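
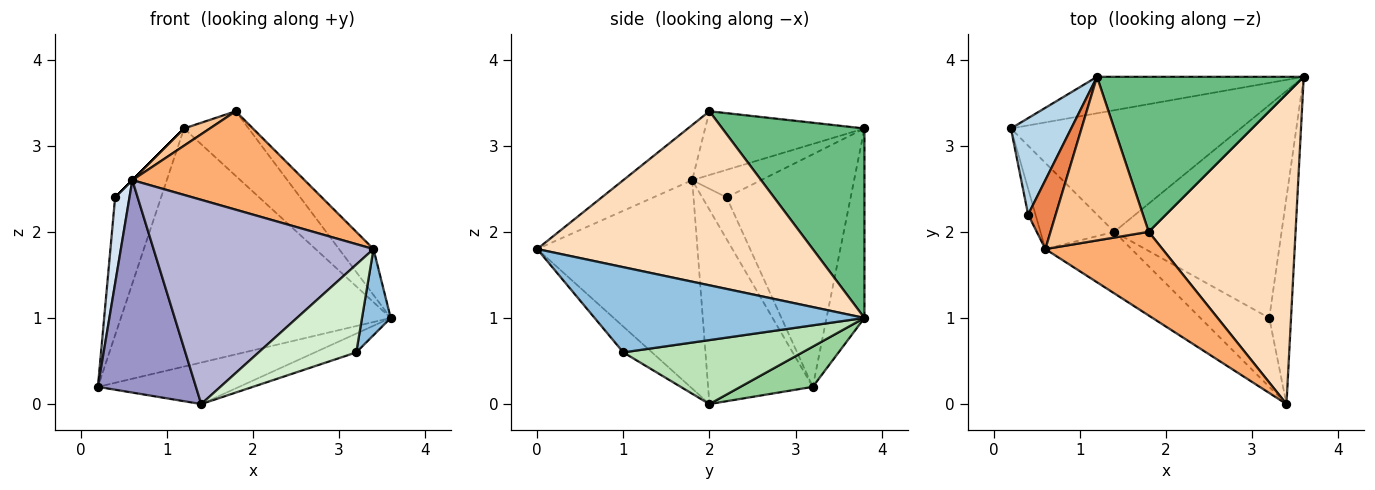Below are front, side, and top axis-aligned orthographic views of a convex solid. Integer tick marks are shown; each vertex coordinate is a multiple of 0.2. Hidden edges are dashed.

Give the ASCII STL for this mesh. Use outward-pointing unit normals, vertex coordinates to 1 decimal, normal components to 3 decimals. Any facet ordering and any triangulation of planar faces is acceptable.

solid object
 facet normal -0.137 0.979 -0.150
  outer loop
   vertex 1.2 3.8 3.2
   vertex 3.6 3.8 1.0
   vertex 0.2 3.2 0.2
  endloop
 endfacet
 facet normal 0.964 -0.103 -0.246
  outer loop
   vertex 3.2 1.0 0.6
   vertex 3.6 3.8 1.0
   vertex 3.4 0.0 1.8
  endloop
 endfacet
 facet normal -0.911 0.337 0.236
  outer loop
   vertex 0.4 2.2 2.4
   vertex 1.2 3.8 3.2
   vertex 0.2 3.2 0.2
  endloop
 endfacet
 facet normal -0.852 -0.501 -0.150
  outer loop
   vertex 0.4 2.2 2.4
   vertex 0.2 3.2 0.2
   vertex 0.6 1.8 2.6
  endloop
 endfacet
 facet normal -0.707 0.000 0.707
  outer loop
   vertex 0.4 2.2 2.4
   vertex 0.6 1.8 2.6
   vertex 1.2 3.8 3.2
  endloop
 endfacet
 facet normal -0.292 -0.729 0.620
  outer loop
   vertex 1.8 2.0 3.4
   vertex 0.6 1.8 2.6
   vertex 3.4 0.0 1.8
  endloop
 endfacet
 facet normal -0.542 -0.088 0.836
  outer loop
   vertex 1.8 2.0 3.4
   vertex 1.2 3.8 3.2
   vertex 0.6 1.8 2.6
  endloop
 endfacet
 facet normal 0.761 0.095 0.642
  outer loop
   vertex 1.8 2.0 3.4
   vertex 3.4 0.0 1.8
   vertex 3.6 3.8 1.0
  endloop
 endfacet
 facet normal 0.646 0.294 0.705
  outer loop
   vertex 1.8 2.0 3.4
   vertex 3.6 3.8 1.0
   vertex 1.2 3.8 3.2
  endloop
 endfacet
 facet normal 0.163 0.319 -0.934
  outer loop
   vertex 1.4 2.0 0.0
   vertex 0.2 3.2 0.2
   vertex 3.6 3.8 1.0
  endloop
 endfacet
 facet normal 0.356 0.082 -0.931
  outer loop
   vertex 1.4 2.0 0.0
   vertex 3.6 3.8 1.0
   vertex 3.2 1.0 0.6
  endloop
 endfacet
 facet normal -0.225 -0.767 -0.601
  outer loop
   vertex 1.4 2.0 0.0
   vertex 3.2 1.0 0.6
   vertex 3.4 0.0 1.8
  endloop
 endfacet
 facet normal -0.703 -0.659 -0.267
  outer loop
   vertex 1.4 2.0 0.0
   vertex 0.6 1.8 2.6
   vertex 0.2 3.2 0.2
  endloop
 endfacet
 facet normal -0.572 -0.785 -0.236
  outer loop
   vertex 1.4 2.0 0.0
   vertex 3.4 0.0 1.8
   vertex 0.6 1.8 2.6
  endloop
 endfacet
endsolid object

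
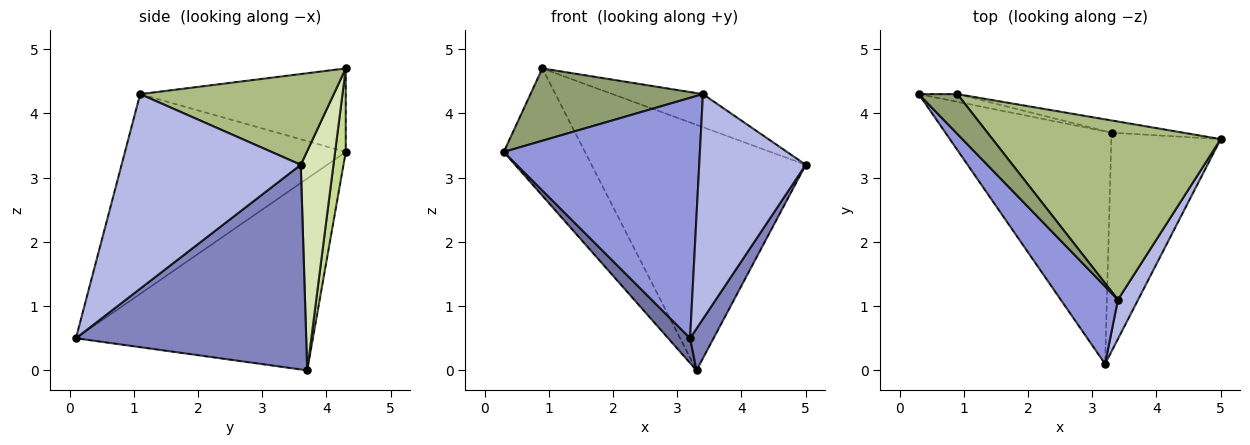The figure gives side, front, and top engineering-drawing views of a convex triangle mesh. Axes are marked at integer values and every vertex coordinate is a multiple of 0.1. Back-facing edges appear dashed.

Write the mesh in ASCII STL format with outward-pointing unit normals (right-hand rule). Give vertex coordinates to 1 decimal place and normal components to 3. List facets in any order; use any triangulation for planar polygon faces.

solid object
 facet normal -0.754 -0.070 -0.653
  outer loop
   vertex 3.3 3.7 0.0
   vertex 3.2 0.1 0.5
   vertex 0.3 4.3 3.4
  endloop
 endfacet
 facet normal 0.878 -0.090 -0.469
  outer loop
   vertex 3.3 3.7 0.0
   vertex 5.0 3.6 3.2
   vertex 3.2 0.1 0.5
  endloop
 endfacet
 facet normal -0.731 -0.649 0.209
  outer loop
   vertex 3.4 1.1 4.3
   vertex 0.3 4.3 3.4
   vertex 3.2 0.1 0.5
  endloop
 endfacet
 facet normal 0.856 -0.509 0.089
  outer loop
   vertex 3.4 1.1 4.3
   vertex 3.2 0.1 0.5
   vertex 5.0 3.6 3.2
  endloop
 endfacet
 facet normal -0.722 -0.606 0.333
  outer loop
   vertex 0.9 4.3 4.7
   vertex 0.3 4.3 3.4
   vertex 3.4 1.1 4.3
  endloop
 endfacet
 facet normal 0.364 0.170 0.916
  outer loop
   vertex 0.9 4.3 4.7
   vertex 3.4 1.1 4.3
   vertex 5.0 3.6 3.2
  endloop
 endfacet
 facet normal 0.130 0.990 -0.060
  outer loop
   vertex 0.9 4.3 4.7
   vertex 3.3 3.7 0.0
   vertex 0.3 4.3 3.4
  endloop
 endfacet
 facet normal 0.151 0.987 -0.049
  outer loop
   vertex 0.9 4.3 4.7
   vertex 5.0 3.6 3.2
   vertex 3.3 3.7 0.0
  endloop
 endfacet
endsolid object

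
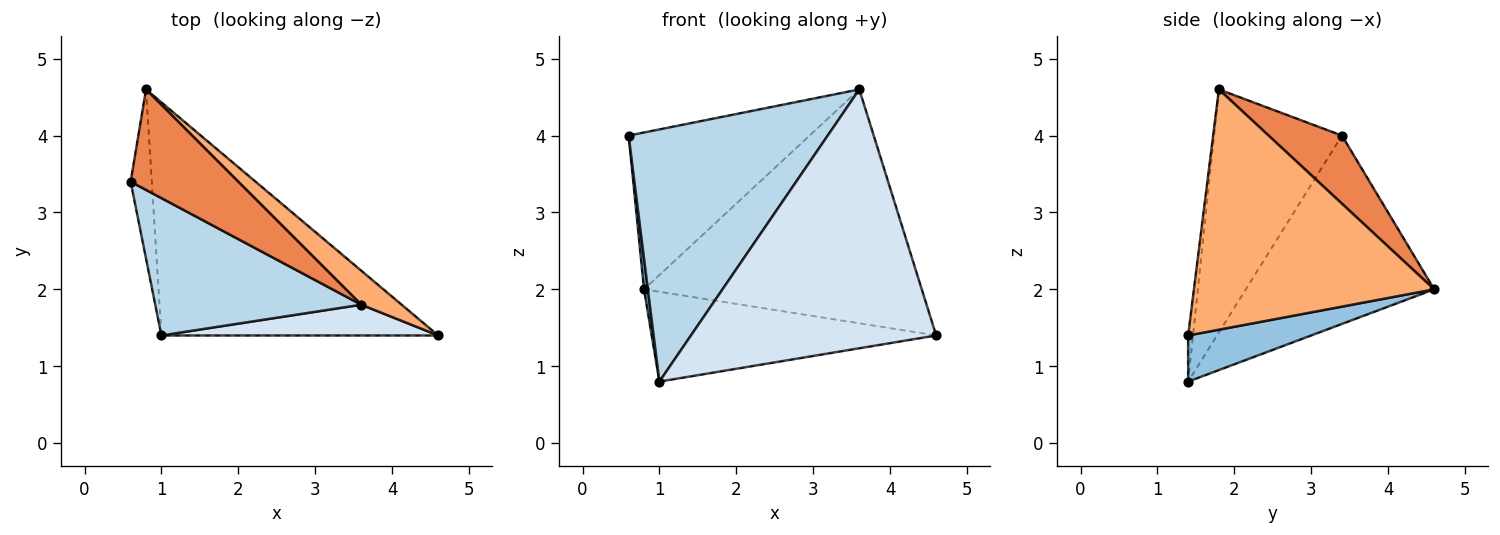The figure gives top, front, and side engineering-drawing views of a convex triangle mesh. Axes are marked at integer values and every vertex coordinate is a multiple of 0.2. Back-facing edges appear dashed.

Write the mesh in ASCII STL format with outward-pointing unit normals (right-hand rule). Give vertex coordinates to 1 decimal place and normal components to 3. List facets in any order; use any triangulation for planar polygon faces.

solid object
 facet normal -0.994 -0.020 -0.112
  outer loop
   vertex 0.8 4.6 2.0
   vertex 1.0 1.4 0.8
   vertex 0.6 3.4 4.0
  endloop
 endfacet
 facet normal 0.154 0.355 -0.922
  outer loop
   vertex 0.8 4.6 2.0
   vertex 4.6 1.4 1.4
   vertex 1.0 1.4 0.8
  endloop
 endfacet
 facet normal -0.491 -0.765 0.417
  outer loop
   vertex 3.6 1.8 4.6
   vertex 0.6 3.4 4.0
   vertex 1.0 1.4 0.8
  endloop
 endfacet
 facet normal -0.020 -0.993 0.118
  outer loop
   vertex 3.6 1.8 4.6
   vertex 1.0 1.4 0.8
   vertex 4.6 1.4 1.4
  endloop
 endfacet
 facet normal 0.323 0.797 0.510
  outer loop
   vertex 3.6 1.8 4.6
   vertex 0.8 4.6 2.0
   vertex 0.6 3.4 4.0
  endloop
 endfacet
 facet normal 0.650 0.752 0.109
  outer loop
   vertex 3.6 1.8 4.6
   vertex 4.6 1.4 1.4
   vertex 0.8 4.6 2.0
  endloop
 endfacet
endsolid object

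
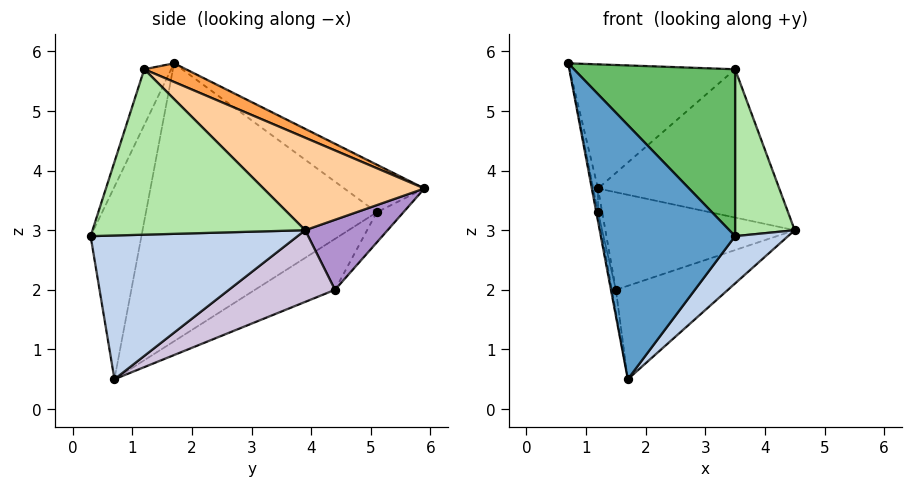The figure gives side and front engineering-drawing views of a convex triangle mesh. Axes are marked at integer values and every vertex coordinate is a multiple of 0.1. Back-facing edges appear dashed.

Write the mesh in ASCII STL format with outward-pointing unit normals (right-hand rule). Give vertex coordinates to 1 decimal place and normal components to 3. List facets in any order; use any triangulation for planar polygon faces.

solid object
 facet normal -0.352 -0.930 0.109
  outer loop
   vertex 3.5 0.3 2.9
   vertex 0.7 1.7 5.8
   vertex 1.7 0.7 0.5
  endloop
 endfacet
 facet normal 0.768 -0.197 -0.609
  outer loop
   vertex 3.5 0.3 2.9
   vertex 1.7 0.7 0.5
   vertex 4.5 3.9 3.0
  endloop
 endfacet
 facet normal 0.109 0.434 0.894
  outer loop
   vertex 3.5 1.2 5.7
   vertex 1.2 5.9 3.7
   vertex 0.7 1.7 5.8
  endloop
 endfacet
 facet normal 0.471 0.530 0.705
  outer loop
   vertex 3.5 1.2 5.7
   vertex 4.5 3.9 3.0
   vertex 1.2 5.9 3.7
  endloop
 endfacet
 facet normal -0.157 -0.940 0.302
  outer loop
   vertex 3.5 1.2 5.7
   vertex 0.7 1.7 5.8
   vertex 3.5 0.3 2.9
  endloop
 endfacet
 facet normal 0.959 -0.269 0.086
  outer loop
   vertex 3.5 1.2 5.7
   vertex 3.5 0.3 2.9
   vertex 4.5 3.9 3.0
  endloop
 endfacet
 facet normal -0.991 0.059 -0.118
  outer loop
   vertex 1.2 5.1 3.3
   vertex 0.7 1.7 5.8
   vertex 1.2 5.9 3.7
  endloop
 endfacet
 facet normal -0.982 0.007 -0.187
  outer loop
   vertex 1.2 5.1 3.3
   vertex 1.7 0.7 0.5
   vertex 0.7 1.7 5.8
  endloop
 endfacet
 facet normal 0.321 0.738 -0.594
  outer loop
   vertex 1.5 4.4 2.0
   vertex 1.2 5.9 3.7
   vertex 4.5 3.9 3.0
  endloop
 endfacet
 facet normal 0.349 0.368 -0.862
  outer loop
   vertex 1.5 4.4 2.0
   vertex 4.5 3.9 3.0
   vertex 1.7 0.7 0.5
  endloop
 endfacet
 facet normal -0.943 0.149 -0.298
  outer loop
   vertex 1.5 4.4 2.0
   vertex 1.2 5.1 3.3
   vertex 1.2 5.9 3.7
  endloop
 endfacet
 facet normal -0.967 0.049 -0.250
  outer loop
   vertex 1.5 4.4 2.0
   vertex 1.7 0.7 0.5
   vertex 1.2 5.1 3.3
  endloop
 endfacet
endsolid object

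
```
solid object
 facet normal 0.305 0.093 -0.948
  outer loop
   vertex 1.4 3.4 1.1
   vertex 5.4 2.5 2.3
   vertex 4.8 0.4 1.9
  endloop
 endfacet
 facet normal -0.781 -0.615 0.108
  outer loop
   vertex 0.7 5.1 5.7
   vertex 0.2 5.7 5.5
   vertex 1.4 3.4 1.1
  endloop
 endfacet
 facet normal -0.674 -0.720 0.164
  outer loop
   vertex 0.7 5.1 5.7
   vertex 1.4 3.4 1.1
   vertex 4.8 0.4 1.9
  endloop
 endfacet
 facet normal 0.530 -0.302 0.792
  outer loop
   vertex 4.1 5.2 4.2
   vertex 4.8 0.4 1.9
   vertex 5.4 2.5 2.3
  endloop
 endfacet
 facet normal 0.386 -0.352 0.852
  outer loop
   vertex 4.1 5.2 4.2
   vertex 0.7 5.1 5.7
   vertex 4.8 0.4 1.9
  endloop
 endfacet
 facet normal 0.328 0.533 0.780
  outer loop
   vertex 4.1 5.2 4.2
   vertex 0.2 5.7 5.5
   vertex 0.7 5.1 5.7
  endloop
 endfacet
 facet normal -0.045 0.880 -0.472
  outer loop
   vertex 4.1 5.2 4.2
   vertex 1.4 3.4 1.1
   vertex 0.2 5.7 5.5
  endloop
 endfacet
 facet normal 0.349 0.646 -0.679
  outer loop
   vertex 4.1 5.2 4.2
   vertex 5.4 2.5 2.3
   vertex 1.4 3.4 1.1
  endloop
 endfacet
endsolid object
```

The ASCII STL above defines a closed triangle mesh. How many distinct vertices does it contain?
6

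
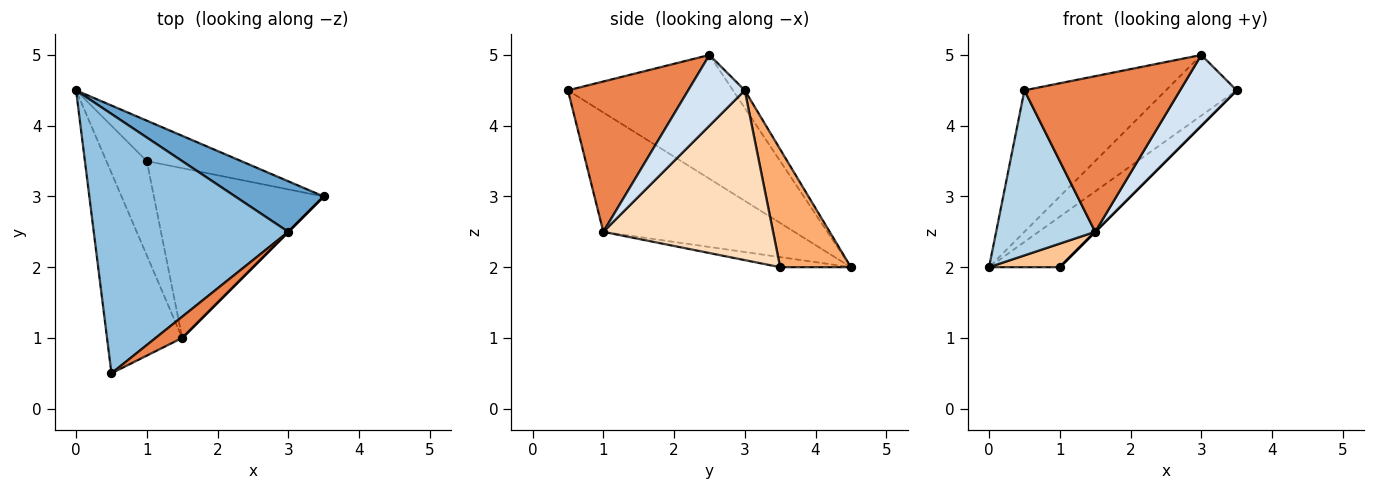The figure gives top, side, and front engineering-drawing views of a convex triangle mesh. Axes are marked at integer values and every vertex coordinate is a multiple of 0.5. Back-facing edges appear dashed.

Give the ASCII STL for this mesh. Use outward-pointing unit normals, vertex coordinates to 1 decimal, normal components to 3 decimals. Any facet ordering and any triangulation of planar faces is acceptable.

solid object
 facet normal -0.127 0.762 0.635
  outer loop
   vertex 3.0 2.5 5.0
   vertex 3.5 3.0 4.5
   vertex 0.0 4.5 2.0
  endloop
 endfacet
 facet normal -0.488 0.418 0.766
  outer loop
   vertex 3.0 2.5 5.0
   vertex 0.0 4.5 2.0
   vertex 0.5 0.5 4.5
  endloop
 endfacet
 facet normal -0.775 -0.402 -0.488
  outer loop
   vertex 1.5 1.0 2.5
   vertex 0.5 0.5 4.5
   vertex 0.0 4.5 2.0
  endloop
 endfacet
 facet normal 0.707 -0.707 0.000
  outer loop
   vertex 1.5 1.0 2.5
   vertex 3.5 3.0 4.5
   vertex 3.0 2.5 5.0
  endloop
 endfacet
 facet normal 0.608 -0.787 0.107
  outer loop
   vertex 1.5 1.0 2.5
   vertex 3.0 2.5 5.0
   vertex 0.5 0.5 4.5
  endloop
 endfacet
 facet normal 0.615 0.615 -0.492
  outer loop
   vertex 1.0 3.5 2.0
   vertex 0.0 4.5 2.0
   vertex 3.5 3.0 4.5
  endloop
 endfacet
 facet normal -0.236 -0.236 -0.943
  outer loop
   vertex 1.0 3.5 2.0
   vertex 1.5 1.0 2.5
   vertex 0.0 4.5 2.0
  endloop
 endfacet
 facet normal 0.707 0.000 -0.707
  outer loop
   vertex 1.0 3.5 2.0
   vertex 3.5 3.0 4.5
   vertex 1.5 1.0 2.5
  endloop
 endfacet
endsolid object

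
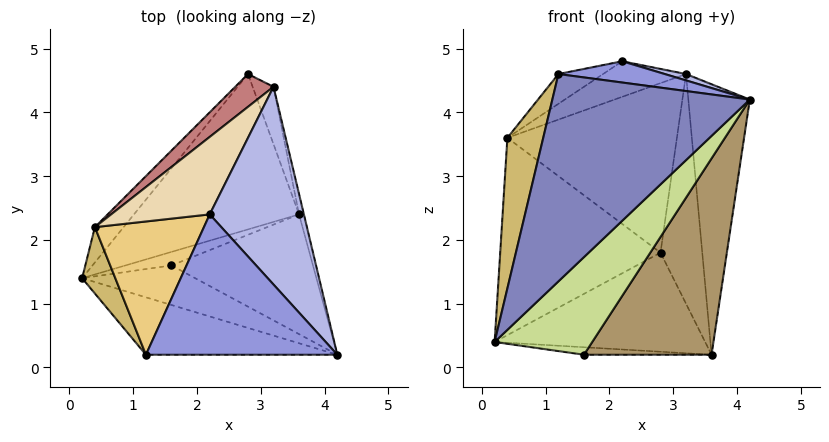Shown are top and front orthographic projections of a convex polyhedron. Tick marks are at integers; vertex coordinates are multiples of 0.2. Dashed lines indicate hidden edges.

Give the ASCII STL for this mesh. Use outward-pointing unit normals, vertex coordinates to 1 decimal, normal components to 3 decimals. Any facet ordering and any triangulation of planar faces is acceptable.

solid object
 facet normal -0.203 0.526 -0.826
  outer loop
   vertex 3.6 2.4 0.2
   vertex 0.2 1.4 0.4
   vertex 2.8 4.6 1.8
  endloop
 endfacet
 facet normal -0.036 -0.963 -0.267
  outer loop
   vertex 1.2 0.2 4.6
   vertex 0.2 1.4 0.4
   vertex 4.2 0.2 4.2
  endloop
 endfacet
 facet normal 0.131 -0.149 0.980
  outer loop
   vertex 1.2 0.2 4.6
   vertex 4.2 0.2 4.2
   vertex 2.2 2.4 4.8
  endloop
 endfacet
 facet normal 0.256 -0.031 0.966
  outer loop
   vertex 3.2 4.4 4.6
   vertex 2.2 2.4 4.8
   vertex 4.2 0.2 4.2
  endloop
 endfacet
 facet normal 0.972 0.233 -0.018
  outer loop
   vertex 3.2 4.4 4.6
   vertex 4.2 0.2 4.2
   vertex 3.6 2.4 0.2
  endloop
 endfacet
 facet normal 0.909 0.404 -0.101
  outer loop
   vertex 3.2 4.4 4.6
   vertex 3.6 2.4 0.2
   vertex 2.8 4.6 1.8
  endloop
 endfacet
 facet normal 0.079 -0.924 -0.374
  outer loop
   vertex 1.6 1.6 0.2
   vertex 4.2 0.2 4.2
   vertex 0.2 1.4 0.4
  endloop
 endfacet
 facet normal -0.191 0.477 -0.858
  outer loop
   vertex 1.6 1.6 0.2
   vertex 0.2 1.4 0.4
   vertex 3.6 2.4 0.2
  endloop
 endfacet
 facet normal 0.323 -0.808 -0.493
  outer loop
   vertex 1.6 1.6 0.2
   vertex 3.6 2.4 0.2
   vertex 4.2 0.2 4.2
  endloop
 endfacet
 facet normal -0.941 -0.309 0.136
  outer loop
   vertex 0.4 2.2 3.6
   vertex 0.2 1.4 0.4
   vertex 1.2 0.2 4.6
  endloop
 endfacet
 facet normal -0.559 0.181 0.809
  outer loop
   vertex 0.4 2.2 3.6
   vertex 1.2 0.2 4.6
   vertex 2.2 2.4 4.8
  endloop
 endfacet
 facet normal -0.546 0.349 0.761
  outer loop
   vertex 0.4 2.2 3.6
   vertex 2.2 2.4 4.8
   vertex 3.2 4.4 4.6
  endloop
 endfacet
 facet normal -0.745 0.657 -0.118
  outer loop
   vertex 0.4 2.2 3.6
   vertex 2.8 4.6 1.8
   vertex 0.2 1.4 0.4
  endloop
 endfacet
 facet normal -0.643 0.752 0.146
  outer loop
   vertex 0.4 2.2 3.6
   vertex 3.2 4.4 4.6
   vertex 2.8 4.6 1.8
  endloop
 endfacet
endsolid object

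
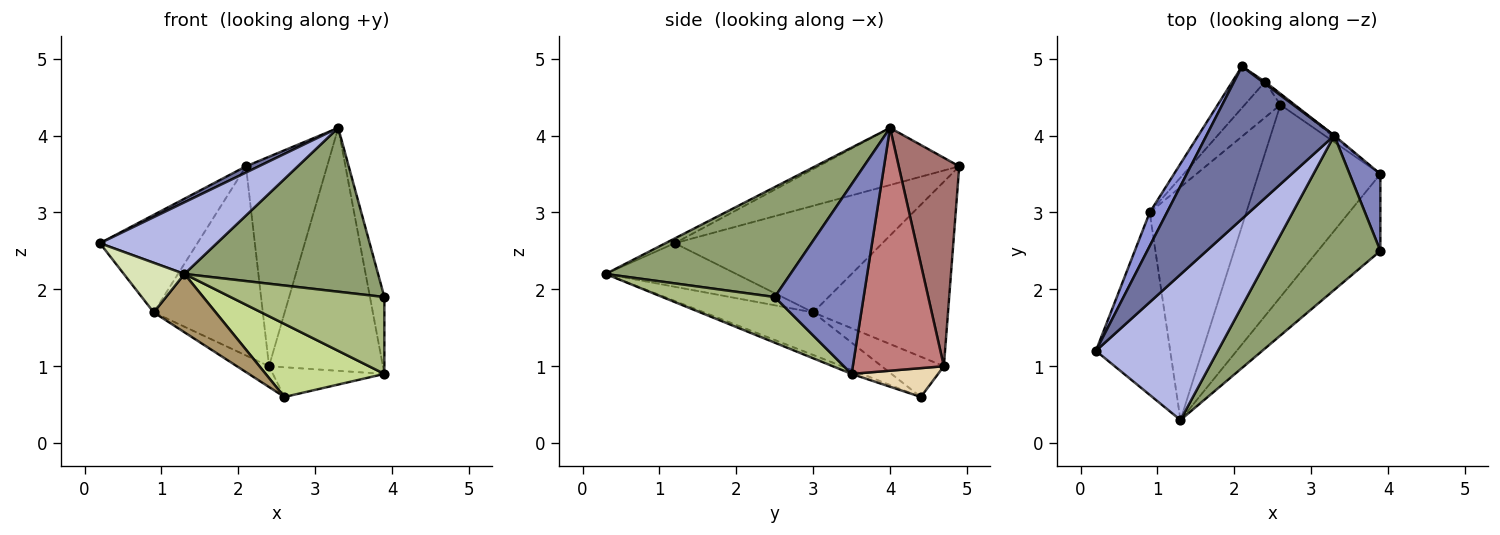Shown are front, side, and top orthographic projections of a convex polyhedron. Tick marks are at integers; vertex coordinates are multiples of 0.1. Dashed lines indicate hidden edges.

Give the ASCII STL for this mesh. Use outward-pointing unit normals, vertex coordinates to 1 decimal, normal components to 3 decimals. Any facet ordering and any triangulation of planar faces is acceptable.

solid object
 facet normal -0.408 -0.037 0.912
  outer loop
   vertex 3.3 4.0 4.1
   vertex 2.1 4.9 3.6
   vertex 0.2 1.2 2.6
  endloop
 endfacet
 facet normal 0.975 0.158 0.158
  outer loop
   vertex 3.9 3.5 0.9
   vertex 3.3 4.0 4.1
   vertex 3.9 2.5 1.9
  endloop
 endfacet
 facet normal -0.896 0.421 0.145
  outer loop
   vertex 0.9 3.0 1.7
   vertex 0.2 1.2 2.6
   vertex 2.1 4.9 3.6
  endloop
 endfacet
 facet normal -0.035 -0.441 0.897
  outer loop
   vertex 1.3 0.3 2.2
   vertex 3.3 4.0 4.1
   vertex 0.2 1.2 2.6
  endloop
 endfacet
 facet normal 0.571 -0.598 0.563
  outer loop
   vertex 1.3 0.3 2.2
   vertex 3.9 2.5 1.9
   vertex 3.3 4.0 4.1
  endloop
 endfacet
 facet normal 0.459 -0.628 -0.628
  outer loop
   vertex 1.3 0.3 2.2
   vertex 3.9 3.5 0.9
   vertex 3.9 2.5 1.9
  endloop
 endfacet
 facet normal -0.030 -0.355 -0.934
  outer loop
   vertex 1.3 0.3 2.2
   vertex 2.6 4.4 0.6
   vertex 3.9 3.5 0.9
  endloop
 endfacet
 facet normal -0.492 -0.228 -0.840
  outer loop
   vertex 1.3 0.3 2.2
   vertex 0.2 1.2 2.6
   vertex 0.9 3.0 1.7
  endloop
 endfacet
 facet normal -0.393 -0.223 -0.892
  outer loop
   vertex 1.3 0.3 2.2
   vertex 0.9 3.0 1.7
   vertex 2.6 4.4 0.6
  endloop
 endfacet
 facet normal -0.770 0.623 -0.137
  outer loop
   vertex 2.4 4.7 1.0
   vertex 0.9 3.0 1.7
   vertex 2.1 4.9 3.6
  endloop
 endfacet
 facet normal -0.698 0.361 -0.619
  outer loop
   vertex 2.4 4.7 1.0
   vertex 2.6 4.4 0.6
   vertex 0.9 3.0 1.7
  endloop
 endfacet
 facet normal 0.589 0.760 -0.275
  outer loop
   vertex 2.4 4.7 1.0
   vertex 3.9 3.5 0.9
   vertex 2.6 4.4 0.6
  endloop
 endfacet
 facet normal 0.598 0.801 0.007
  outer loop
   vertex 2.4 4.7 1.0
   vertex 2.1 4.9 3.6
   vertex 3.3 4.0 4.1
  endloop
 endfacet
 facet normal 0.624 0.781 -0.005
  outer loop
   vertex 2.4 4.7 1.0
   vertex 3.3 4.0 4.1
   vertex 3.9 3.5 0.9
  endloop
 endfacet
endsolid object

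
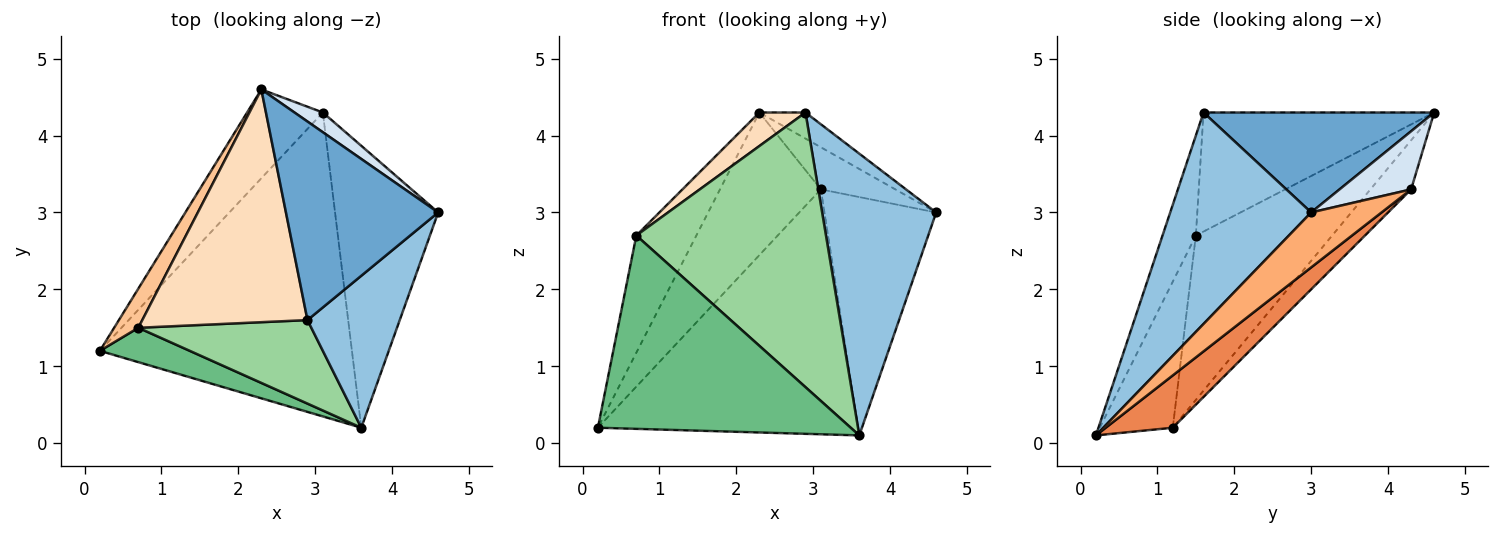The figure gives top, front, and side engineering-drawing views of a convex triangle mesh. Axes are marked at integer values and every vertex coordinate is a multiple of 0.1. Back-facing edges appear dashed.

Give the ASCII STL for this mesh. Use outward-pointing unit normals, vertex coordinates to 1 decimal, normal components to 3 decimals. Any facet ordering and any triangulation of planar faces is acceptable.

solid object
 facet normal 0.546 0.109 0.831
  outer loop
   vertex 2.9 1.6 4.3
   vertex 4.6 3.0 3.0
   vertex 2.3 4.6 4.3
  endloop
 endfacet
 facet normal 0.736 -0.596 0.321
  outer loop
   vertex 3.6 0.2 0.1
   vertex 4.6 3.0 3.0
   vertex 2.9 1.6 4.3
  endloop
 endfacet
 facet normal -0.324 0.803 -0.500
  outer loop
   vertex 3.1 4.3 3.3
   vertex 0.2 1.2 0.2
   vertex 2.3 4.6 4.3
  endloop
 endfacet
 facet normal 0.656 0.683 0.320
  outer loop
   vertex 3.1 4.3 3.3
   vertex 2.3 4.6 4.3
   vertex 4.6 3.0 3.0
  endloop
 endfacet
 facet normal 0.160 0.619 -0.769
  outer loop
   vertex 3.1 4.3 3.3
   vertex 3.6 0.2 0.1
   vertex 0.2 1.2 0.2
  endloop
 endfacet
 facet normal 0.377 0.598 -0.707
  outer loop
   vertex 3.1 4.3 3.3
   vertex 4.6 3.0 3.0
   vertex 3.6 0.2 0.1
  endloop
 endfacet
 facet normal -0.907 0.399 0.134
  outer loop
   vertex 0.7 1.5 2.7
   vertex 2.3 4.6 4.3
   vertex 0.2 1.2 0.2
  endloop
 endfacet
 facet normal -0.581 -0.116 0.806
  outer loop
   vertex 0.7 1.5 2.7
   vertex 2.9 1.6 4.3
   vertex 2.3 4.6 4.3
  endloop
 endfacet
 facet normal -0.274 -0.947 0.168
  outer loop
   vertex 0.7 1.5 2.7
   vertex 0.2 1.2 0.2
   vertex 3.6 0.2 0.1
  endloop
 endfacet
 facet normal -0.166 -0.944 0.287
  outer loop
   vertex 0.7 1.5 2.7
   vertex 3.6 0.2 0.1
   vertex 2.9 1.6 4.3
  endloop
 endfacet
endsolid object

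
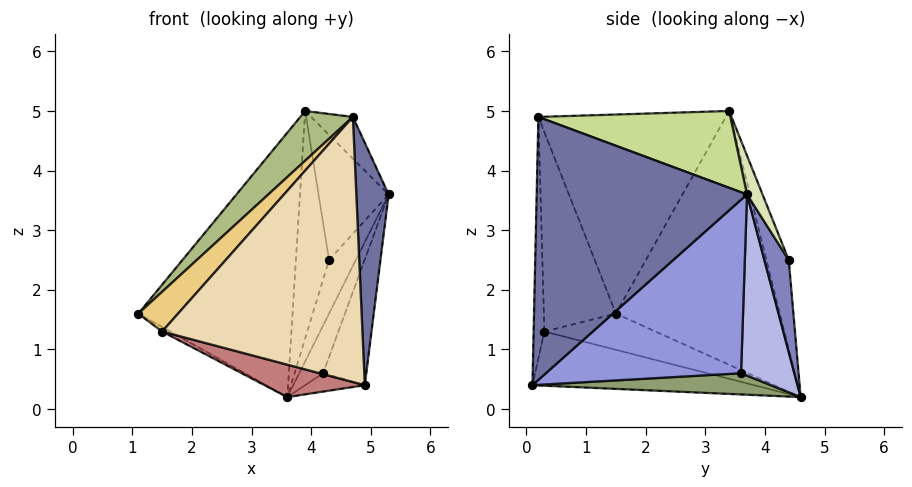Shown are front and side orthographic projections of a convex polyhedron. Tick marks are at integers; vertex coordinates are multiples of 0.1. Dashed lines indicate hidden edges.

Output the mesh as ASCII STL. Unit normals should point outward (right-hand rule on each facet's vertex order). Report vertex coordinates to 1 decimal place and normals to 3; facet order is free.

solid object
 facet normal 0.987 -0.152 0.047
  outer loop
   vertex 4.7 0.2 4.9
   vertex 4.9 0.1 0.4
   vertex 5.3 3.7 3.6
  endloop
 endfacet
 facet normal 0.666 0.733 -0.139
  outer loop
   vertex 4.3 4.4 2.5
   vertex 5.3 3.7 3.6
   vertex 3.6 4.6 0.2
  endloop
 endfacet
 facet normal 0.917 0.203 -0.343
  outer loop
   vertex 4.2 3.6 0.6
   vertex 5.3 3.7 3.6
   vertex 4.9 0.1 0.4
  endloop
 endfacet
 facet normal 0.862 0.386 -0.329
  outer loop
   vertex 4.2 3.6 0.6
   vertex 3.6 4.6 0.2
   vertex 5.3 3.7 3.6
  endloop
 endfacet
 facet normal 0.740 0.185 -0.647
  outer loop
   vertex 4.2 3.6 0.6
   vertex 4.9 0.1 0.4
   vertex 3.6 4.6 0.2
  endloop
 endfacet
 facet normal -0.700 -0.196 0.686
  outer loop
   vertex 3.9 3.4 5.0
   vertex 1.1 1.5 1.6
   vertex 4.7 0.2 4.9
  endloop
 endfacet
 facet normal 0.683 0.148 0.715
  outer loop
   vertex 3.9 3.4 5.0
   vertex 4.7 0.2 4.9
   vertex 5.3 3.7 3.6
  endloop
 endfacet
 facet normal 0.199 0.899 0.391
  outer loop
   vertex 3.9 3.4 5.0
   vertex 5.3 3.7 3.6
   vertex 4.3 4.4 2.5
  endloop
 endfacet
 facet normal -0.712 0.670 0.212
  outer loop
   vertex 3.9 3.4 5.0
   vertex 3.6 4.6 0.2
   vertex 1.1 1.5 1.6
  endloop
 endfacet
 facet normal -0.543 0.806 0.235
  outer loop
   vertex 3.9 3.4 5.0
   vertex 4.3 4.4 2.5
   vertex 3.6 4.6 0.2
  endloop
 endfacet
 facet normal -0.695 -0.384 0.608
  outer loop
   vertex 1.5 0.3 1.3
   vertex 4.7 0.2 4.9
   vertex 1.1 1.5 1.6
  endloop
 endfacet
 facet normal -0.053 -0.998 0.020
  outer loop
   vertex 1.5 0.3 1.3
   vertex 4.9 0.1 0.4
   vertex 4.7 0.2 4.9
  endloop
 endfacet
 facet normal -0.524 0.038 -0.851
  outer loop
   vertex 1.5 0.3 1.3
   vertex 1.1 1.5 1.6
   vertex 3.6 4.6 0.2
  endloop
 endfacet
 facet normal -0.261 -0.118 -0.958
  outer loop
   vertex 1.5 0.3 1.3
   vertex 3.6 4.6 0.2
   vertex 4.9 0.1 0.4
  endloop
 endfacet
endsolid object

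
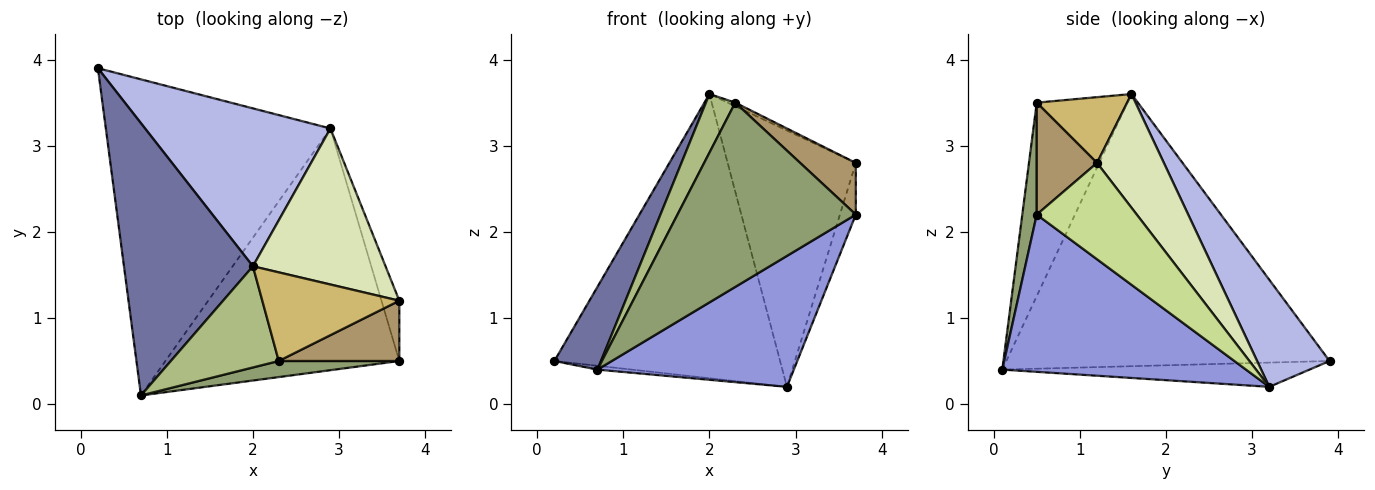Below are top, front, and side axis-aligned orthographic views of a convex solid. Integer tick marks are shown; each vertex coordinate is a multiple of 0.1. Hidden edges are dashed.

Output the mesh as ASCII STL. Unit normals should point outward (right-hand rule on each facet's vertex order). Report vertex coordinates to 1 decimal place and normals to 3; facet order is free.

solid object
 facet normal -0.896 -0.129 0.425
  outer loop
   vertex 2.0 1.6 3.6
   vertex 0.2 3.9 0.5
   vertex 0.7 0.1 0.4
  endloop
 endfacet
 facet normal -0.107 0.012 -0.994
  outer loop
   vertex 2.9 3.2 0.2
   vertex 0.7 0.1 0.4
   vertex 0.2 3.9 0.5
  endloop
 endfacet
 facet normal 0.509 -0.410 -0.757
  outer loop
   vertex 2.9 3.2 0.2
   vertex 3.7 0.5 2.2
   vertex 0.7 0.1 0.4
  endloop
 endfacet
 facet normal 0.270 0.842 0.468
  outer loop
   vertex 2.9 3.2 0.2
   vertex 0.2 3.9 0.5
   vertex 2.0 1.6 3.6
  endloop
 endfacet
 facet normal 0.080 -0.993 0.087
  outer loop
   vertex 2.3 0.5 3.5
   vertex 0.7 0.1 0.4
   vertex 3.7 0.5 2.2
  endloop
 endfacet
 facet normal -0.840 -0.272 0.469
  outer loop
   vertex 2.3 0.5 3.5
   vertex 2.0 1.6 3.6
   vertex 0.7 0.1 0.4
  endloop
 endfacet
 facet normal 0.971 0.154 -0.180
  outer loop
   vertex 3.7 1.2 2.8
   vertex 3.7 0.5 2.2
   vertex 2.9 3.2 0.2
  endloop
 endfacet
 facet normal 0.407 0.780 0.475
  outer loop
   vertex 3.7 1.2 2.8
   vertex 2.9 3.2 0.2
   vertex 2.0 1.6 3.6
  endloop
 endfacet
 facet normal 0.576 -0.532 0.621
  outer loop
   vertex 3.7 1.2 2.8
   vertex 2.3 0.5 3.5
   vertex 3.7 0.5 2.2
  endloop
 endfacet
 facet normal 0.432 0.036 0.901
  outer loop
   vertex 3.7 1.2 2.8
   vertex 2.0 1.6 3.6
   vertex 2.3 0.5 3.5
  endloop
 endfacet
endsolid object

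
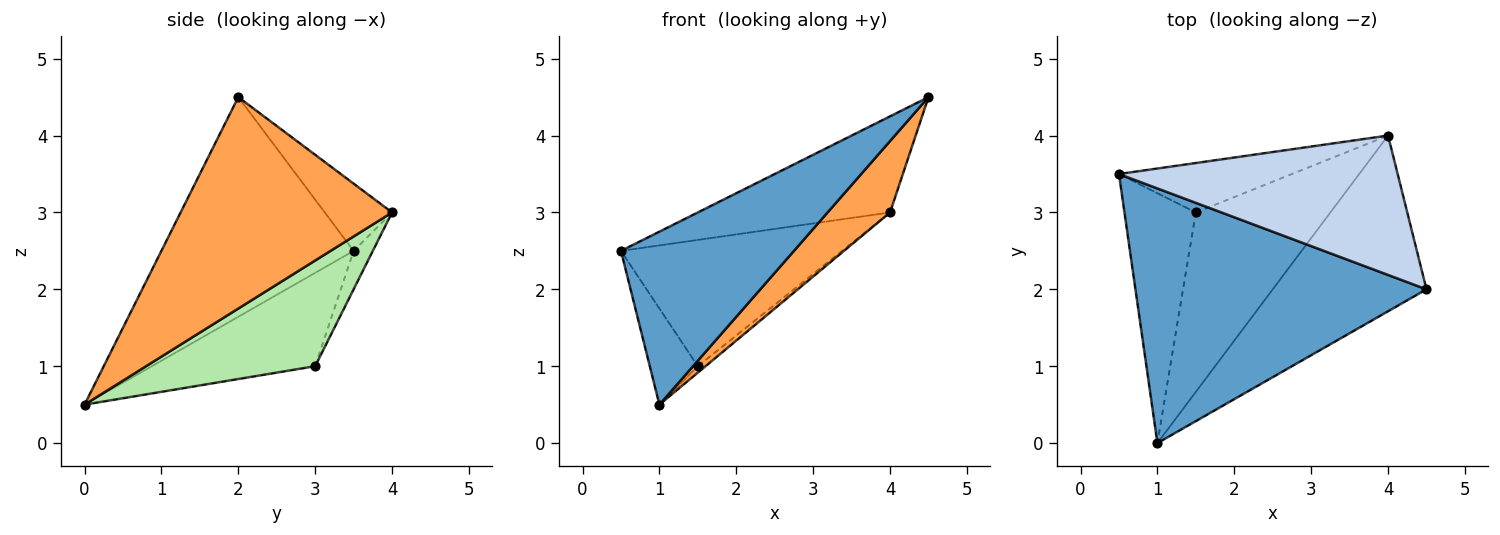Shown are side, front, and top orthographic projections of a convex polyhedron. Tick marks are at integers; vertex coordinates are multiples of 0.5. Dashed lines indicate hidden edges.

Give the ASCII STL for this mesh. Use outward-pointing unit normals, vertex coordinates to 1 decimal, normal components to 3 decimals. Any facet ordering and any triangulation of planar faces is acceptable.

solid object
 facet normal -0.530 -0.477 0.702
  outer loop
   vertex 1.0 0.0 0.5
   vertex 4.5 2.0 4.5
   vertex 0.5 3.5 2.5
  endloop
 endfacet
 facet normal -0.195 0.557 0.807
  outer loop
   vertex 4.0 4.0 3.0
   vertex 0.5 3.5 2.5
   vertex 4.5 2.0 4.5
  endloop
 endfacet
 facet normal 0.787 -0.232 -0.572
  outer loop
   vertex 4.0 4.0 3.0
   vertex 4.5 2.0 4.5
   vertex 1.0 0.0 0.5
  endloop
 endfacet
 facet normal -0.774 0.228 -0.592
  outer loop
   vertex 1.5 3.0 1.0
   vertex 1.0 0.0 0.5
   vertex 0.5 3.5 2.5
  endloop
 endfacet
 facet normal -0.081 0.928 -0.363
  outer loop
   vertex 1.5 3.0 1.0
   vertex 0.5 3.5 2.5
   vertex 4.0 4.0 3.0
  endloop
 endfacet
 facet normal 0.618 0.028 -0.786
  outer loop
   vertex 1.5 3.0 1.0
   vertex 4.0 4.0 3.0
   vertex 1.0 0.0 0.5
  endloop
 endfacet
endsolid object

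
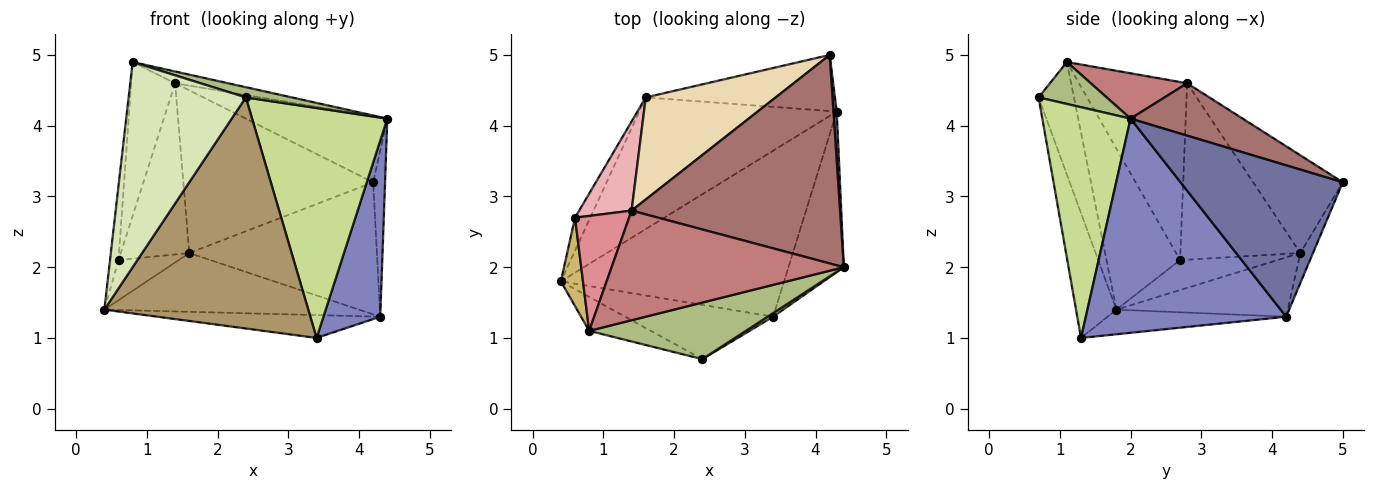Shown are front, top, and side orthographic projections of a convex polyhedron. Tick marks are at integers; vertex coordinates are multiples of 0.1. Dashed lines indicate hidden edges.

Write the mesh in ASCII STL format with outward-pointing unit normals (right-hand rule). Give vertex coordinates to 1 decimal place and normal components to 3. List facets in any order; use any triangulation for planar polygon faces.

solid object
 facet normal 0.997 0.073 0.022
  outer loop
   vertex 4.3 4.2 1.3
   vertex 4.2 5.0 3.2
   vertex 4.4 2.0 4.1
  endloop
 endfacet
 facet normal 0.934 -0.265 -0.241
  outer loop
   vertex 4.3 4.2 1.3
   vertex 4.4 2.0 4.1
   vertex 3.4 1.3 1.0
  endloop
 endfacet
 facet normal -0.062 0.919 -0.390
  outer loop
   vertex 4.3 4.2 1.3
   vertex 1.6 4.4 2.2
   vertex 4.2 5.0 3.2
  endloop
 endfacet
 facet normal -0.109 0.136 -0.985
  outer loop
   vertex 4.3 4.2 1.3
   vertex 3.4 1.3 1.0
   vertex 0.4 1.8 1.4
  endloop
 endfacet
 facet normal -0.264 0.393 -0.881
  outer loop
   vertex 4.3 4.2 1.3
   vertex 0.4 1.8 1.4
   vertex 1.6 4.4 2.2
  endloop
 endfacet
 facet normal 0.254 -0.172 0.952
  outer loop
   vertex 2.4 0.7 4.4
   vertex 4.4 2.0 4.1
   vertex 0.8 1.1 4.9
  endloop
 endfacet
 facet normal 0.546 -0.837 0.013
  outer loop
   vertex 2.4 0.7 4.4
   vertex 3.4 1.3 1.0
   vertex 4.4 2.0 4.1
  endloop
 endfacet
 facet normal -0.285 -0.946 -0.157
  outer loop
   vertex 2.4 0.7 4.4
   vertex 0.8 1.1 4.9
   vertex 0.4 1.8 1.4
  endloop
 endfacet
 facet normal -0.189 -0.956 -0.224
  outer loop
   vertex 2.4 0.7 4.4
   vertex 0.4 1.8 1.4
   vertex 3.4 1.3 1.0
  endloop
 endfacet
 facet normal -0.984 0.114 0.135
  outer loop
   vertex 0.6 2.7 2.1
   vertex 0.4 1.8 1.4
   vertex 0.8 1.1 4.9
  endloop
 endfacet
 facet normal -0.781 0.483 -0.397
  outer loop
   vertex 0.6 2.7 2.1
   vertex 1.6 4.4 2.2
   vertex 0.4 1.8 1.4
  endloop
 endfacet
 facet normal -0.371 0.787 0.493
  outer loop
   vertex 1.4 2.8 4.6
   vertex 4.2 5.0 3.2
   vertex 1.6 4.4 2.2
  endloop
 endfacet
 facet normal 0.233 0.294 0.927
  outer loop
   vertex 1.4 2.8 4.6
   vertex 4.4 2.0 4.1
   vertex 4.2 5.0 3.2
  endloop
 endfacet
 facet normal 0.191 0.105 0.976
  outer loop
   vertex 1.4 2.8 4.6
   vertex 0.8 1.1 4.9
   vertex 4.4 2.0 4.1
  endloop
 endfacet
 facet normal -0.892 0.363 0.271
  outer loop
   vertex 1.4 2.8 4.6
   vertex 0.6 2.7 2.1
   vertex 0.8 1.1 4.9
  endloop
 endfacet
 facet normal -0.841 0.480 0.250
  outer loop
   vertex 1.4 2.8 4.6
   vertex 1.6 4.4 2.2
   vertex 0.6 2.7 2.1
  endloop
 endfacet
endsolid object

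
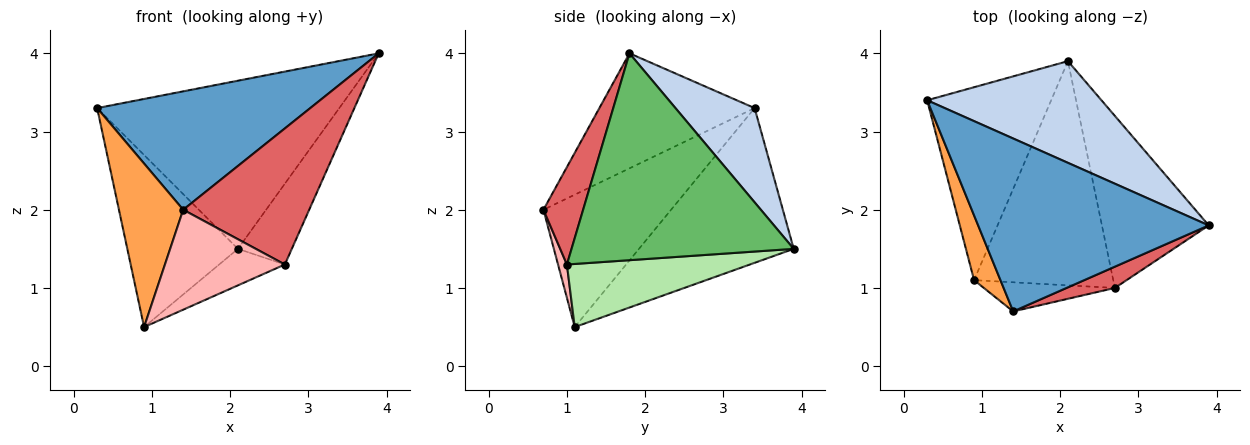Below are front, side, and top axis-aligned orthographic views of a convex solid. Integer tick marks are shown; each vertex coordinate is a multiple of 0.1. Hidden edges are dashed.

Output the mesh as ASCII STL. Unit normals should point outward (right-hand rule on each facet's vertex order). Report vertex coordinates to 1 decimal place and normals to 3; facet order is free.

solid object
 facet normal -0.381 -0.522 0.763
  outer loop
   vertex 1.4 0.7 2.0
   vertex 3.9 1.8 4.0
   vertex 0.3 3.4 3.3
  endloop
 endfacet
 facet normal 0.269 0.824 0.498
  outer loop
   vertex 2.1 3.9 1.5
   vertex 0.3 3.4 3.3
   vertex 3.9 1.8 4.0
  endloop
 endfacet
 facet normal -0.879 -0.443 0.175
  outer loop
   vertex 0.9 1.1 0.5
   vertex 1.4 0.7 2.0
   vertex 0.3 3.4 3.3
  endloop
 endfacet
 facet normal -0.681 0.487 -0.546
  outer loop
   vertex 0.9 1.1 0.5
   vertex 0.3 3.4 3.3
   vertex 2.1 3.9 1.5
  endloop
 endfacet
 facet normal 0.869 0.211 -0.448
  outer loop
   vertex 2.7 1.0 1.3
   vertex 2.1 3.9 1.5
   vertex 3.9 1.8 4.0
  endloop
 endfacet
 facet normal 0.409 0.147 -0.901
  outer loop
   vertex 2.7 1.0 1.3
   vertex 0.9 1.1 0.5
   vertex 2.1 3.9 1.5
  endloop
 endfacet
 facet normal 0.297 -0.943 0.147
  outer loop
   vertex 2.7 1.0 1.3
   vertex 3.9 1.8 4.0
   vertex 1.4 0.7 2.0
  endloop
 endfacet
 facet normal 0.071 -0.958 -0.279
  outer loop
   vertex 2.7 1.0 1.3
   vertex 1.4 0.7 2.0
   vertex 0.9 1.1 0.5
  endloop
 endfacet
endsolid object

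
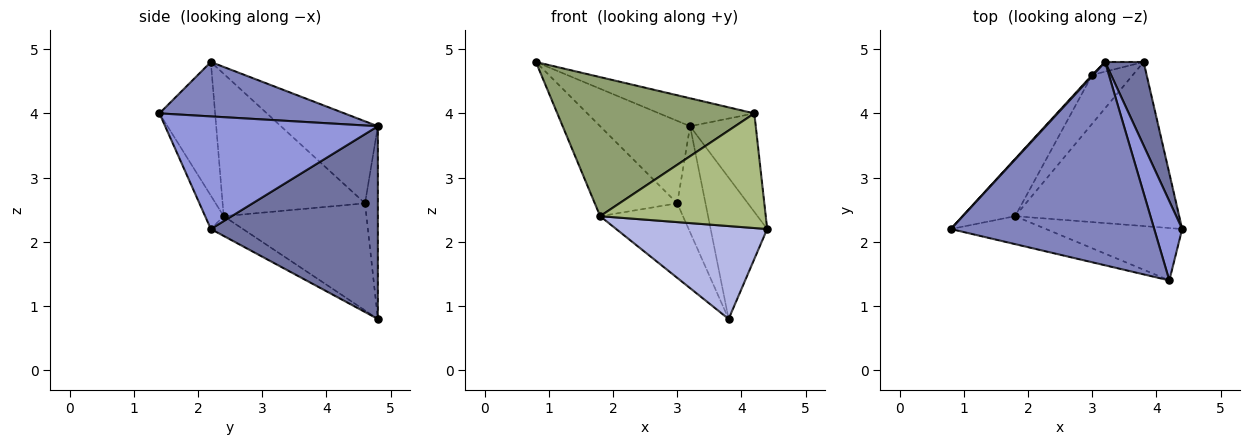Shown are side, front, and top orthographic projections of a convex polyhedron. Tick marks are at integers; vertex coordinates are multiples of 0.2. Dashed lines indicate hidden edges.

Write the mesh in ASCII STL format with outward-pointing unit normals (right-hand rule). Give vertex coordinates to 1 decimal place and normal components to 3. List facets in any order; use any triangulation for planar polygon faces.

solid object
 facet normal 0.931 0.315 0.186
  outer loop
   vertex 3.8 4.8 0.8
   vertex 3.2 4.8 3.8
   vertex 4.4 2.2 2.2
  endloop
 endfacet
 facet normal 0.256 0.132 0.958
  outer loop
   vertex 4.2 1.4 4.0
   vertex 3.2 4.8 3.8
   vertex 0.8 2.2 4.8
  endloop
 endfacet
 facet normal 0.930 0.287 0.231
  outer loop
   vertex 4.2 1.4 4.0
   vertex 4.4 2.2 2.2
   vertex 3.2 4.8 3.8
  endloop
 endfacet
 facet normal -0.104 -0.490 -0.865
  outer loop
   vertex 1.8 2.4 2.4
   vertex 3.8 4.8 0.8
   vertex 4.4 2.2 2.2
  endloop
 endfacet
 facet normal -0.267 -0.945 -0.190
  outer loop
   vertex 1.8 2.4 2.4
   vertex 4.2 1.4 4.0
   vertex 0.8 2.2 4.8
  endloop
 endfacet
 facet normal -0.101 -0.905 -0.413
  outer loop
   vertex 1.8 2.4 2.4
   vertex 4.4 2.2 2.2
   vertex 4.2 1.4 4.0
  endloop
 endfacet
 facet normal -0.733 0.680 0.009
  outer loop
   vertex 3.0 4.6 2.6
   vertex 0.8 2.2 4.8
   vertex 3.2 4.8 3.8
  endloop
 endfacet
 facet normal -0.412 0.907 -0.082
  outer loop
   vertex 3.0 4.6 2.6
   vertex 3.2 4.8 3.8
   vertex 3.8 4.8 0.8
  endloop
 endfacet
 facet normal -0.825 0.477 -0.304
  outer loop
   vertex 3.0 4.6 2.6
   vertex 1.8 2.4 2.4
   vertex 0.8 2.2 4.8
  endloop
 endfacet
 facet normal -0.822 0.477 -0.312
  outer loop
   vertex 3.0 4.6 2.6
   vertex 3.8 4.8 0.8
   vertex 1.8 2.4 2.4
  endloop
 endfacet
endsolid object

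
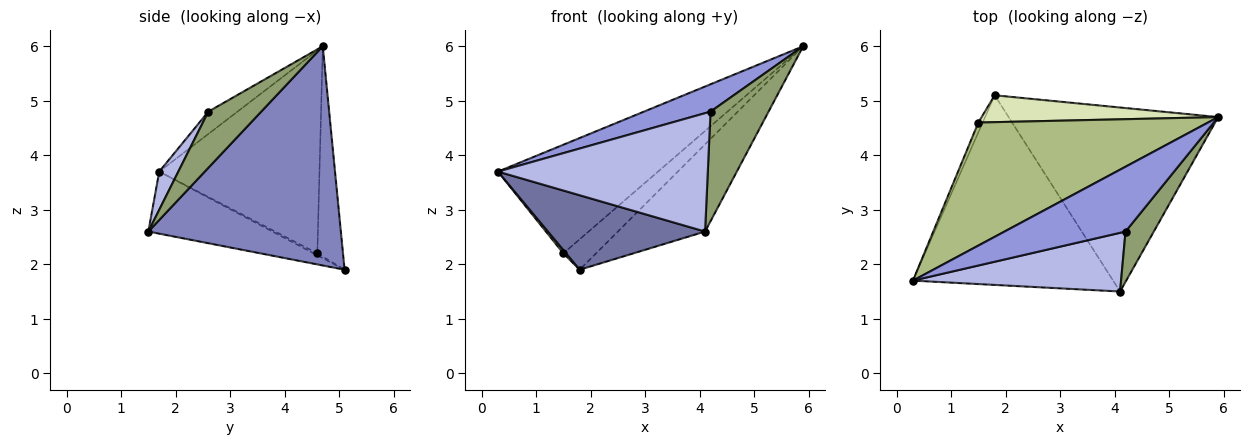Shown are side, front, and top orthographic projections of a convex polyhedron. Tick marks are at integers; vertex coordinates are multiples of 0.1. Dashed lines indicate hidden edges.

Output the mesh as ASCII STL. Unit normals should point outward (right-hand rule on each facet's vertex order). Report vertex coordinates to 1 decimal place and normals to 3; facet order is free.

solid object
 facet normal -0.277 -0.351 -0.894
  outer loop
   vertex 4.1 1.5 2.6
   vertex 0.3 1.7 3.7
   vertex 1.8 5.1 1.9
  endloop
 endfacet
 facet normal 0.687 0.311 -0.657
  outer loop
   vertex 4.1 1.5 2.6
   vertex 1.8 5.1 1.9
   vertex 5.9 4.7 6.0
  endloop
 endfacet
 facet normal -0.168 -0.383 0.908
  outer loop
   vertex 4.2 2.6 4.8
   vertex 5.9 4.7 6.0
   vertex 0.3 1.7 3.7
  endloop
 endfacet
 facet normal 0.081 -0.893 0.443
  outer loop
   vertex 4.2 2.6 4.8
   vertex 0.3 1.7 3.7
   vertex 4.1 1.5 2.6
  endloop
 endfacet
 facet normal 0.638 -0.700 0.321
  outer loop
   vertex 4.2 2.6 4.8
   vertex 4.1 1.5 2.6
   vertex 5.9 4.7 6.0
  endloop
 endfacet
 facet normal -0.552 0.552 0.625
  outer loop
   vertex 1.5 4.6 2.2
   vertex 0.3 1.7 3.7
   vertex 5.9 4.7 6.0
  endloop
 endfacet
 facet normal -0.389 -0.291 -0.874
  outer loop
   vertex 1.5 4.6 2.2
   vertex 1.8 5.1 1.9
   vertex 0.3 1.7 3.7
  endloop
 endfacet
 facet normal -0.507 0.646 0.570
  outer loop
   vertex 1.5 4.6 2.2
   vertex 5.9 4.7 6.0
   vertex 1.8 5.1 1.9
  endloop
 endfacet
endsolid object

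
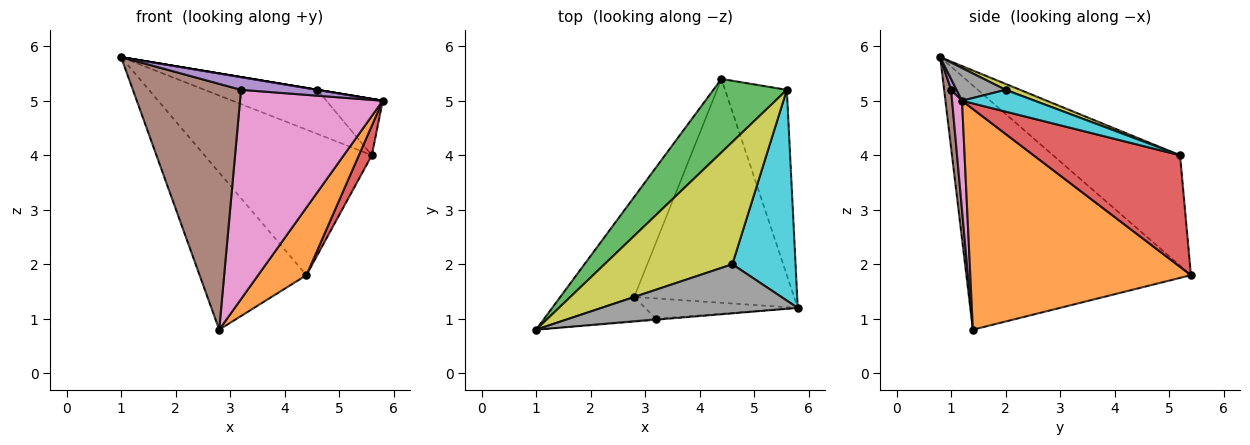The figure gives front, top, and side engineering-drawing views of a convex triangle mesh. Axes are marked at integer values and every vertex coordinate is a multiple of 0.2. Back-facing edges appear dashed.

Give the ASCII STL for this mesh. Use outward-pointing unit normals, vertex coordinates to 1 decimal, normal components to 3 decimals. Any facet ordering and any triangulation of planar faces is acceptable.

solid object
 facet normal -0.871 0.414 -0.264
  outer loop
   vertex 2.8 1.4 0.8
   vertex 1.0 0.8 5.8
   vertex 4.4 5.4 1.8
  endloop
 endfacet
 facet normal 0.797 -0.174 -0.578
  outer loop
   vertex 2.8 1.4 0.8
   vertex 4.4 5.4 1.8
   vertex 5.8 1.2 5.0
  endloop
 endfacet
 facet normal -0.561 0.739 0.373
  outer loop
   vertex 5.6 5.2 4.0
   vertex 4.4 5.4 1.8
   vertex 1.0 0.8 5.8
  endloop
 endfacet
 facet normal 0.872 -0.077 -0.483
  outer loop
   vertex 5.6 5.2 4.0
   vertex 5.8 1.2 5.0
   vertex 4.4 5.4 1.8
  endloop
 endfacet
 facet normal 0.071 -0.995 -0.071
  outer loop
   vertex 3.2 1.0 5.2
   vertex 5.8 1.2 5.0
   vertex 1.0 0.8 5.8
  endloop
 endfacet
 facet normal 0.064 -0.993 -0.096
  outer loop
   vertex 3.2 1.0 5.2
   vertex 1.0 0.8 5.8
   vertex 2.8 1.4 0.8
  endloop
 endfacet
 facet normal 0.069 -0.993 -0.097
  outer loop
   vertex 3.2 1.0 5.2
   vertex 2.8 1.4 0.8
   vertex 5.8 1.2 5.0
  endloop
 endfacet
 facet normal 0.164 0.000 0.986
  outer loop
   vertex 4.6 2.0 5.2
   vertex 1.0 0.8 5.8
   vertex 5.8 1.2 5.0
  endloop
 endfacet
 facet normal 0.044 0.339 0.940
  outer loop
   vertex 4.6 2.0 5.2
   vertex 5.6 5.2 4.0
   vertex 1.0 0.8 5.8
  endloop
 endfacet
 facet normal 0.316 0.245 0.917
  outer loop
   vertex 4.6 2.0 5.2
   vertex 5.8 1.2 5.0
   vertex 5.6 5.2 4.0
  endloop
 endfacet
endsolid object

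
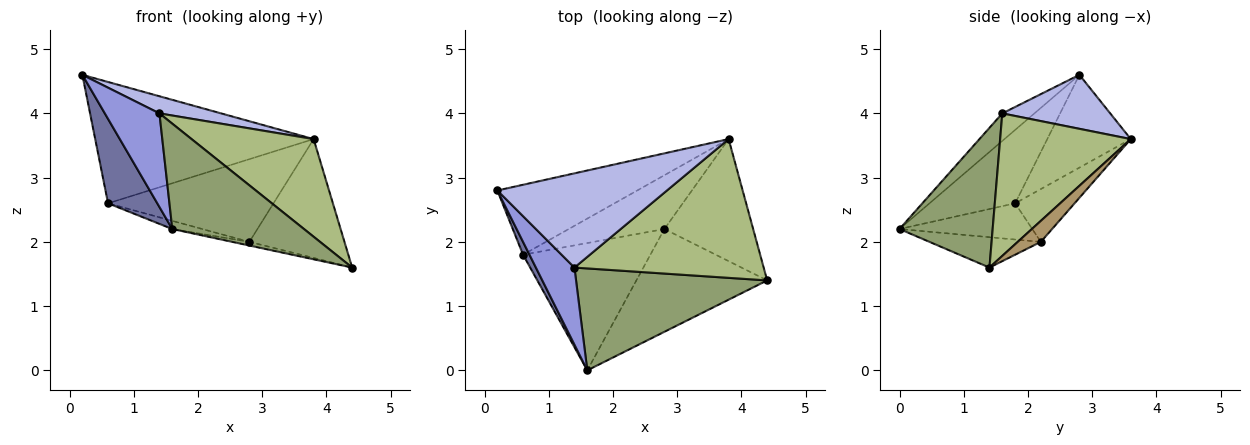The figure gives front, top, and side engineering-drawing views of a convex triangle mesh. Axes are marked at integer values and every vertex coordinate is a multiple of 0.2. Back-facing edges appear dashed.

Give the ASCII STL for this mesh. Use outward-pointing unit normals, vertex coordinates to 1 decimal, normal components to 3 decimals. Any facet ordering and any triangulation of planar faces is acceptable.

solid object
 facet normal -0.864 -0.497 0.076
  outer loop
   vertex 0.6 1.8 2.6
   vertex 1.6 0.0 2.2
   vertex 0.2 2.8 4.6
  endloop
 endfacet
 facet normal -0.314 0.822 -0.474
  outer loop
   vertex 0.6 1.8 2.6
   vertex 0.2 2.8 4.6
   vertex 3.8 3.6 3.6
  endloop
 endfacet
 facet normal -0.413 -0.703 0.579
  outer loop
   vertex 1.4 1.6 4.0
   vertex 0.2 2.8 4.6
   vertex 1.6 0.0 2.2
  endloop
 endfacet
 facet normal 0.299 -0.171 0.939
  outer loop
   vertex 1.4 1.6 4.0
   vertex 3.8 3.6 3.6
   vertex 0.2 2.8 4.6
  endloop
 endfacet
 facet normal 0.453 -0.641 0.620
  outer loop
   vertex 1.4 1.6 4.0
   vertex 1.6 0.0 2.2
   vertex 4.4 1.4 1.6
  endloop
 endfacet
 facet normal 0.524 -0.490 0.696
  outer loop
   vertex 1.4 1.6 4.0
   vertex 4.4 1.4 1.6
   vertex 3.8 3.6 3.6
  endloop
 endfacet
 facet normal -0.226 0.035 -0.974
  outer loop
   vertex 2.8 2.2 2.0
   vertex 4.4 1.4 1.6
   vertex 1.6 0.0 2.2
  endloop
 endfacet
 facet normal -0.273 0.062 -0.960
  outer loop
   vertex 2.8 2.2 2.0
   vertex 1.6 0.0 2.2
   vertex 0.6 1.8 2.6
  endloop
 endfacet
 facet normal 0.167 0.688 -0.706
  outer loop
   vertex 2.8 2.2 2.0
   vertex 3.8 3.6 3.6
   vertex 4.4 1.4 1.6
  endloop
 endfacet
 facet normal -0.288 0.803 -0.522
  outer loop
   vertex 2.8 2.2 2.0
   vertex 0.6 1.8 2.6
   vertex 3.8 3.6 3.6
  endloop
 endfacet
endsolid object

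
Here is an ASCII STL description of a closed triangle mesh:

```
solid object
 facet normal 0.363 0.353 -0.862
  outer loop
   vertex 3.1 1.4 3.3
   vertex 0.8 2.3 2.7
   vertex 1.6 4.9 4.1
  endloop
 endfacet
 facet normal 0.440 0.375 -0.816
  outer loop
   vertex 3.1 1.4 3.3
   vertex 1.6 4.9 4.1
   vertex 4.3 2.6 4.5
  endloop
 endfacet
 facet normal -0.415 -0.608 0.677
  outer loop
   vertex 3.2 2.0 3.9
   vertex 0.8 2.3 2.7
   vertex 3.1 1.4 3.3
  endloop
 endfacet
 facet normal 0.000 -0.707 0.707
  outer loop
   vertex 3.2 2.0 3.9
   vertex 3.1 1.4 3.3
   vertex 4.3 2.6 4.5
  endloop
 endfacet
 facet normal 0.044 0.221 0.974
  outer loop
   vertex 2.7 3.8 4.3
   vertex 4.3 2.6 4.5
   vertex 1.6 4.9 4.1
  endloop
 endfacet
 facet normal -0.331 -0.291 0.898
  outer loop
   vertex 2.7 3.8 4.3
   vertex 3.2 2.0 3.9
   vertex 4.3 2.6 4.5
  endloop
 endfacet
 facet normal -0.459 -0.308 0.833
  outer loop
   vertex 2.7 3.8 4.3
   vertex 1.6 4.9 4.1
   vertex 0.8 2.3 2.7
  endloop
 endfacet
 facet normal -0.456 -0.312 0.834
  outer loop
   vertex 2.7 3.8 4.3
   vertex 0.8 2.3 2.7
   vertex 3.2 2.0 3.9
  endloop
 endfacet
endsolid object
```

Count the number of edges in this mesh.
12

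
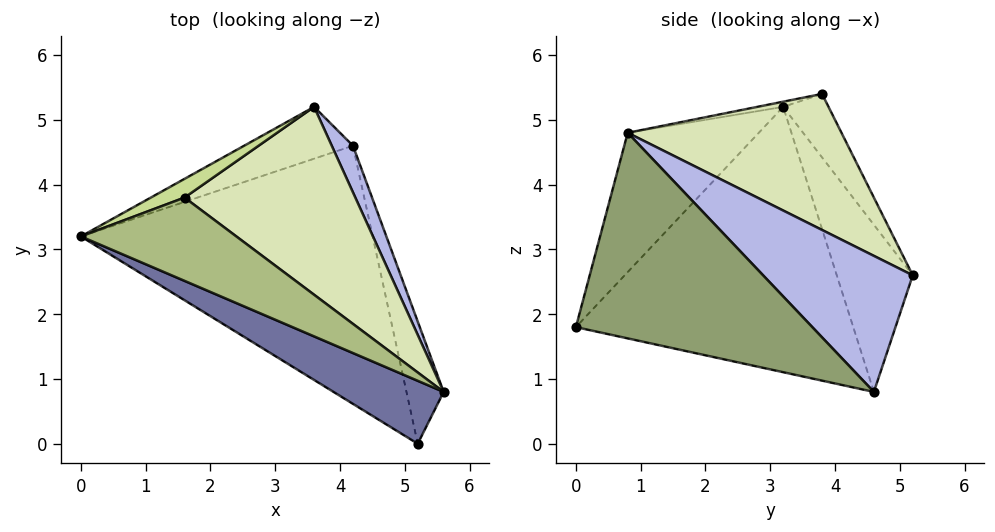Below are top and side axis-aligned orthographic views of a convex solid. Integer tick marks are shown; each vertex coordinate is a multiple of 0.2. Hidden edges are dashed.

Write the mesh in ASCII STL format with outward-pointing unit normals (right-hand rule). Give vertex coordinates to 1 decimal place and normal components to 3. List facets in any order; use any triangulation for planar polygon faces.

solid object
 facet normal -0.360 -0.888 0.285
  outer loop
   vertex 5.2 0.0 1.8
   vertex 5.6 0.8 4.8
   vertex 0.0 3.2 5.2
  endloop
 endfacet
 facet normal -0.655 0.624 -0.426
  outer loop
   vertex 4.2 4.6 0.8
   vertex 0.0 3.2 5.2
   vertex 3.6 5.2 2.6
  endloop
 endfacet
 facet normal -0.643 -0.294 -0.707
  outer loop
   vertex 4.2 4.6 0.8
   vertex 5.2 0.0 1.8
   vertex 0.0 3.2 5.2
  endloop
 endfacet
 facet normal 0.874 0.466 0.136
  outer loop
   vertex 4.2 4.6 0.8
   vertex 3.6 5.2 2.6
   vertex 5.6 0.8 4.8
  endloop
 endfacet
 facet normal 0.969 0.173 -0.175
  outer loop
   vertex 4.2 4.6 0.8
   vertex 5.6 0.8 4.8
   vertex 5.2 0.0 1.8
  endloop
 endfacet
 facet normal -0.032 -0.237 0.971
  outer loop
   vertex 1.6 3.8 5.4
   vertex 0.0 3.2 5.2
   vertex 5.6 0.8 4.8
  endloop
 endfacet
 facet normal -0.366 0.910 0.194
  outer loop
   vertex 1.6 3.8 5.4
   vertex 3.6 5.2 2.6
   vertex 0.0 3.2 5.2
  endloop
 endfacet
 facet normal 0.517 0.559 0.649
  outer loop
   vertex 1.6 3.8 5.4
   vertex 5.6 0.8 4.8
   vertex 3.6 5.2 2.6
  endloop
 endfacet
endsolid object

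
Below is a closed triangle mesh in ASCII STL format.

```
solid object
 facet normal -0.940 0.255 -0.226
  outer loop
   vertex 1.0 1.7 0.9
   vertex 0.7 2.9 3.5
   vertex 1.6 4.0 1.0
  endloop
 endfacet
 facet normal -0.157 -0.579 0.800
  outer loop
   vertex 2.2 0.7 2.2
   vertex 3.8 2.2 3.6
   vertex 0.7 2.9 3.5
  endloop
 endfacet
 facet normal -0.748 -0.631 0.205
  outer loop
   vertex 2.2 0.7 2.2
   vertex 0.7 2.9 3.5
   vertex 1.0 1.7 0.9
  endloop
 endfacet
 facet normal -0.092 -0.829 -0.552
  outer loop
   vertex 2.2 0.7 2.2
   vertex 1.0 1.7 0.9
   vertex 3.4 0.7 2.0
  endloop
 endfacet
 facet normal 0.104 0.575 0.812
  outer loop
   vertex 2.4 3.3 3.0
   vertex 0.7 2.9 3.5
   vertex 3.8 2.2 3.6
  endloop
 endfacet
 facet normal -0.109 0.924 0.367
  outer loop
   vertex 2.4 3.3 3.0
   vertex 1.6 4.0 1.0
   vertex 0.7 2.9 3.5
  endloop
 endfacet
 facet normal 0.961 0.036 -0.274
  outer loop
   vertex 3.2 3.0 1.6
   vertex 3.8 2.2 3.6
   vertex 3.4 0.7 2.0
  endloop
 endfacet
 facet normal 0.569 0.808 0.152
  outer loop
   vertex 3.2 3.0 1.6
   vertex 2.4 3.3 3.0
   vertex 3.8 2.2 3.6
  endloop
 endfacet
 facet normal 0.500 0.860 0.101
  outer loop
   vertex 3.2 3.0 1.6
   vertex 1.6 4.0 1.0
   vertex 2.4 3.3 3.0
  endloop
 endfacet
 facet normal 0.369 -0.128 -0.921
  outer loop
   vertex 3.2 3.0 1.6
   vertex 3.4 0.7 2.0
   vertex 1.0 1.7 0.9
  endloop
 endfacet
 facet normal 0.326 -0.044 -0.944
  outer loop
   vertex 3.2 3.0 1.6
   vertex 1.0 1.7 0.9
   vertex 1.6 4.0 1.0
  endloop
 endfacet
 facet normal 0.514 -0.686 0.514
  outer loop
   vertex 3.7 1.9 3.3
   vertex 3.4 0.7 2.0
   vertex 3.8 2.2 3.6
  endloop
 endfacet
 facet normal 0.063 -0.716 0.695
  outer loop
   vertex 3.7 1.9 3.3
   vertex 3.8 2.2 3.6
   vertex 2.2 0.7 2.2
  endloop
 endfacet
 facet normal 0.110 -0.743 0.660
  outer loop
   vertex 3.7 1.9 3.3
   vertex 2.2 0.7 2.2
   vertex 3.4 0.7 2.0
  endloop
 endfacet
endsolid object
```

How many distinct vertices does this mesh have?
9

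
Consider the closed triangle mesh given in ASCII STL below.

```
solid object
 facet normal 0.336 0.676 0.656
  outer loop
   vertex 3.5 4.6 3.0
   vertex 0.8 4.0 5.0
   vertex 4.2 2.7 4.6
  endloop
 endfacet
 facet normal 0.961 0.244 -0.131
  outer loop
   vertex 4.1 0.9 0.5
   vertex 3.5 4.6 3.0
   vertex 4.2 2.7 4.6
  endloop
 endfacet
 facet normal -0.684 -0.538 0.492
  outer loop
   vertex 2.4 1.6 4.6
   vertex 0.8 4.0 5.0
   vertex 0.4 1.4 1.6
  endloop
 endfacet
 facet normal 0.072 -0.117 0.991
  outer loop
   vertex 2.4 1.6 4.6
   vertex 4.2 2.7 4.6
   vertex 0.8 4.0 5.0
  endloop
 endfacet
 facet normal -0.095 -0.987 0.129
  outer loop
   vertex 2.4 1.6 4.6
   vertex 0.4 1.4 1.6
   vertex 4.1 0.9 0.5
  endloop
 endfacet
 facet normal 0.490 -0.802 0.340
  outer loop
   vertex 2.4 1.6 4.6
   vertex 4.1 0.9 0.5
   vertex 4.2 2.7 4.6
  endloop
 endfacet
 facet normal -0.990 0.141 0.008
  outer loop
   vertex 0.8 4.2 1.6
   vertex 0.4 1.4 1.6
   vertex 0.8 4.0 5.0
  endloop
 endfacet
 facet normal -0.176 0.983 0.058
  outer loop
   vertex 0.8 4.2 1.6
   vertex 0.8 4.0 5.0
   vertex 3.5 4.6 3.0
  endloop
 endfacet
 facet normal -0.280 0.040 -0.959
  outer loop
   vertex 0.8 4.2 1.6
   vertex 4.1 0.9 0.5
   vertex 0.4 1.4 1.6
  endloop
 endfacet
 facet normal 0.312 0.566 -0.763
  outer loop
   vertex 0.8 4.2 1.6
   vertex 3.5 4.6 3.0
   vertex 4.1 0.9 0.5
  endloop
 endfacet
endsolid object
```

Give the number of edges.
15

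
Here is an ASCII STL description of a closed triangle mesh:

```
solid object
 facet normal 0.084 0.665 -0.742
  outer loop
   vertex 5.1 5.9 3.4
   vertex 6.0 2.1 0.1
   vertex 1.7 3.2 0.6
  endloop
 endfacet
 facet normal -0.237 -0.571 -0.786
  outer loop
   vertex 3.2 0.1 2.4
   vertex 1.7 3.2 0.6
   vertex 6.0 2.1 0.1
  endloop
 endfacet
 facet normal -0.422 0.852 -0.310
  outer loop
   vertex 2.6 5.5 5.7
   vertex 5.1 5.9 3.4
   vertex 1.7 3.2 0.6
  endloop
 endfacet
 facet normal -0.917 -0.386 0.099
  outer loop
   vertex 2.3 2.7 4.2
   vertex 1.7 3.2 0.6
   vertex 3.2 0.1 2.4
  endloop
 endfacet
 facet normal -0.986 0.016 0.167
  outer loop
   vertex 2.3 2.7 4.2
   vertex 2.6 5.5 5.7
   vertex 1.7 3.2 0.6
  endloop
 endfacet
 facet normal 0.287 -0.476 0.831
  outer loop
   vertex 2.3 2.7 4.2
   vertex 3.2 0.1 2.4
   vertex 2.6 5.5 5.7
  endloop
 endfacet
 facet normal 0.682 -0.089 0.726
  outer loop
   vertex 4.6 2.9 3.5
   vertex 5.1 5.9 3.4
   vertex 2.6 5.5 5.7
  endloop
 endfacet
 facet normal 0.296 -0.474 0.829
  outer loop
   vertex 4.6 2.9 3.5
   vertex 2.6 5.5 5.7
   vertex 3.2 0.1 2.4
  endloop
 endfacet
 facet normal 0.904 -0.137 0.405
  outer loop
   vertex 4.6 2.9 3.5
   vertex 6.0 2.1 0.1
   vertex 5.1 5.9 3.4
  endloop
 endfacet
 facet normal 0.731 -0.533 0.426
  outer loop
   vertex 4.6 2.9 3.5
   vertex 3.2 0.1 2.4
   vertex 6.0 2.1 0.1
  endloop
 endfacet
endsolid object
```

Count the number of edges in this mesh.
15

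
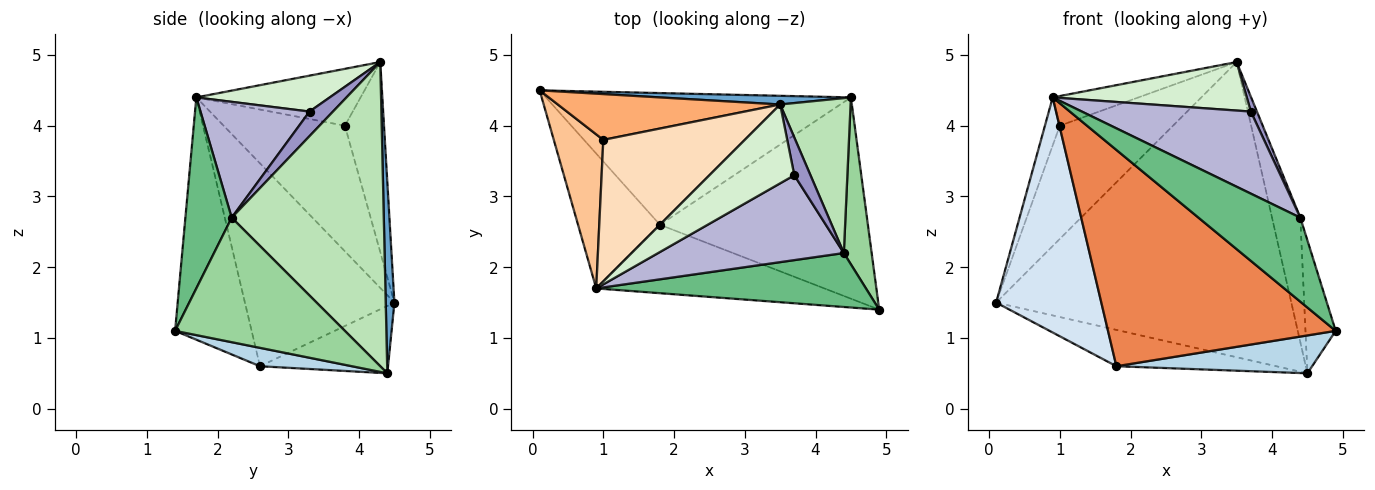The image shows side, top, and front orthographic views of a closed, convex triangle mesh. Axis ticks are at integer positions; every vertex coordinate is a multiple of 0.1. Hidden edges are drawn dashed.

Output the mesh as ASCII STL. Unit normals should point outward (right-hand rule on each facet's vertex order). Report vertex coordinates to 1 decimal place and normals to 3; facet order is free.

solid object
 facet normal 0.029 0.999 0.029
  outer loop
   vertex 3.5 4.3 4.9
   vertex 4.5 4.4 0.5
   vertex 0.1 4.5 1.5
  endloop
 endfacet
 facet normal -0.208 0.260 -0.943
  outer loop
   vertex 1.8 2.6 0.6
   vertex 0.1 4.5 1.5
   vertex 4.5 4.4 0.5
  endloop
 endfacet
 facet normal 0.087 -0.184 -0.979
  outer loop
   vertex 1.8 2.6 0.6
   vertex 4.5 4.4 0.5
   vertex 4.9 1.4 1.1
  endloop
 endfacet
 facet normal -0.777 -0.546 -0.313
  outer loop
   vertex 1.8 2.6 0.6
   vertex 0.9 1.7 4.4
   vertex 0.1 4.5 1.5
  endloop
 endfacet
 facet normal -0.305 -0.908 -0.287
  outer loop
   vertex 1.8 2.6 0.6
   vertex 4.9 1.4 1.1
   vertex 0.9 1.7 4.4
  endloop
 endfacet
 facet normal -0.305 0.883 0.357
  outer loop
   vertex 1.0 3.8 4.0
   vertex 3.5 4.3 4.9
   vertex 0.1 4.5 1.5
  endloop
 endfacet
 facet normal -0.924 0.113 0.364
  outer loop
   vertex 1.0 3.8 4.0
   vertex 0.1 4.5 1.5
   vertex 0.9 1.7 4.4
  endloop
 endfacet
 facet normal -0.366 0.191 0.911
  outer loop
   vertex 1.0 3.8 4.0
   vertex 0.9 1.7 4.4
   vertex 3.5 4.3 4.9
  endloop
 endfacet
 facet normal 0.357 -0.786 0.505
  outer loop
   vertex 4.4 2.2 2.7
   vertex 0.9 1.7 4.4
   vertex 4.9 1.4 1.1
  endloop
 endfacet
 facet normal 0.962 0.171 0.215
  outer loop
   vertex 4.4 2.2 2.7
   vertex 4.9 1.4 1.1
   vertex 4.5 4.4 0.5
  endloop
 endfacet
 facet normal 0.959 0.178 0.222
  outer loop
   vertex 4.4 2.2 2.7
   vertex 4.5 4.4 0.5
   vertex 3.5 4.3 4.9
  endloop
 endfacet
 facet normal 0.339 -0.493 0.801
  outer loop
   vertex 3.7 3.3 4.2
   vertex 3.5 4.3 4.9
   vertex 0.9 1.7 4.4
  endloop
 endfacet
 facet normal 0.816 -0.213 0.537
  outer loop
   vertex 3.7 3.3 4.2
   vertex 4.4 2.2 2.7
   vertex 3.5 4.3 4.9
  endloop
 endfacet
 facet normal 0.409 -0.634 0.656
  outer loop
   vertex 3.7 3.3 4.2
   vertex 0.9 1.7 4.4
   vertex 4.4 2.2 2.7
  endloop
 endfacet
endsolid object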